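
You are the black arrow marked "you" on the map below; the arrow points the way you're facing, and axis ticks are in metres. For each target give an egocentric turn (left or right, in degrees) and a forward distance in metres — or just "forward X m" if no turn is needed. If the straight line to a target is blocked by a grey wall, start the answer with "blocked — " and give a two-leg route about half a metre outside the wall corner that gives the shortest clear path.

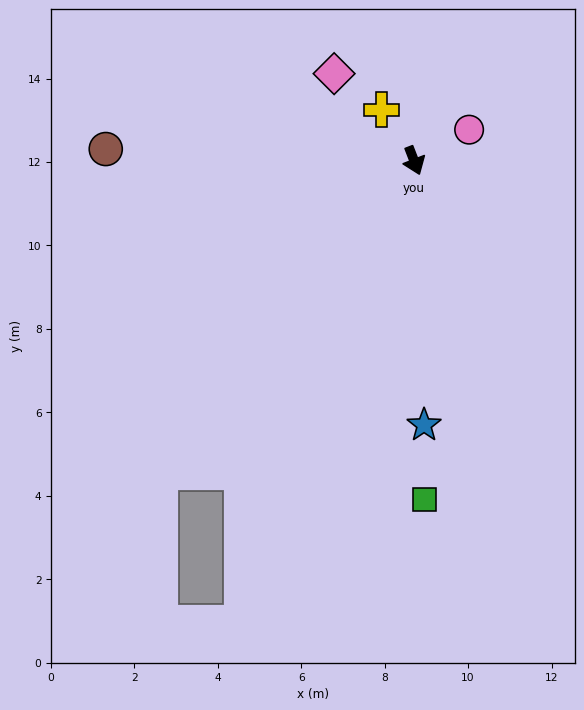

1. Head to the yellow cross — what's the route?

turn right 169°, forward 1.4 m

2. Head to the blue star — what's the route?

turn right 19°, forward 6.3 m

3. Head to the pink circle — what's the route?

turn left 98°, forward 1.5 m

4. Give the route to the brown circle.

turn right 113°, forward 7.4 m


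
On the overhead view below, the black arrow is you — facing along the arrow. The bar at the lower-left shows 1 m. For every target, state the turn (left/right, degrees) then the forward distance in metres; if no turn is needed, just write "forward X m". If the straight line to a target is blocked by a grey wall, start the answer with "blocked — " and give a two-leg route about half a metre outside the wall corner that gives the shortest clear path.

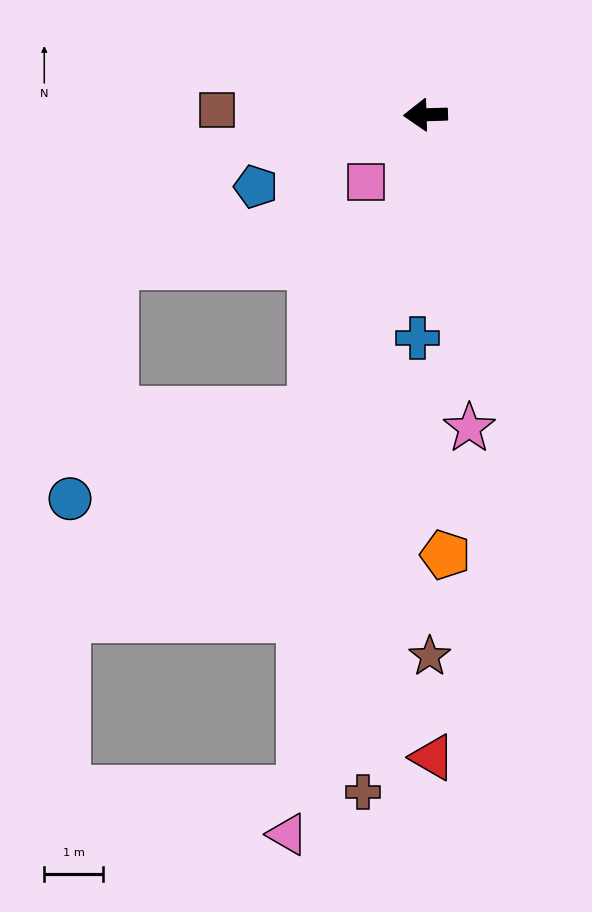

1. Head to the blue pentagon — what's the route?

turn left 21°, forward 3.1 m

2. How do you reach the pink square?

turn left 46°, forward 1.5 m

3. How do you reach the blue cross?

turn left 86°, forward 3.8 m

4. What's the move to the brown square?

turn right 3°, forward 3.6 m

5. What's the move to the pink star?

turn left 96°, forward 5.4 m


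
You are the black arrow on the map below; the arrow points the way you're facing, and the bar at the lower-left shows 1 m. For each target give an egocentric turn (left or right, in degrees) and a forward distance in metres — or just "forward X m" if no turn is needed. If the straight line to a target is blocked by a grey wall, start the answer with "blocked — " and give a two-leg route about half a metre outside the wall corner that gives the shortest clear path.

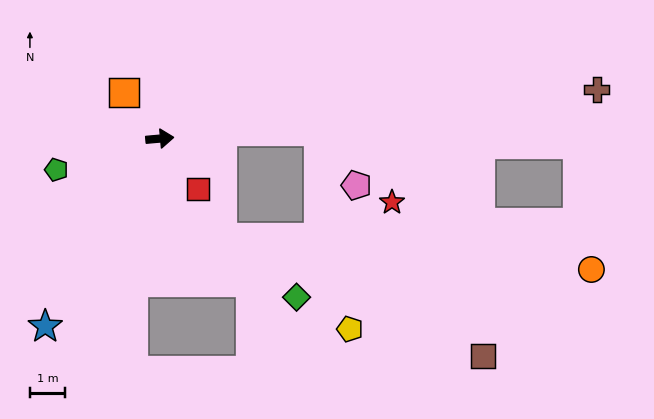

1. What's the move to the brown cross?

forward 12.6 m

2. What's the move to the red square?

turn right 58°, forward 1.8 m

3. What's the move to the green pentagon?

turn right 168°, forward 3.1 m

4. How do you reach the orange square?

turn left 123°, forward 1.7 m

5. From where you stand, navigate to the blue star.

turn right 126°, forward 6.3 m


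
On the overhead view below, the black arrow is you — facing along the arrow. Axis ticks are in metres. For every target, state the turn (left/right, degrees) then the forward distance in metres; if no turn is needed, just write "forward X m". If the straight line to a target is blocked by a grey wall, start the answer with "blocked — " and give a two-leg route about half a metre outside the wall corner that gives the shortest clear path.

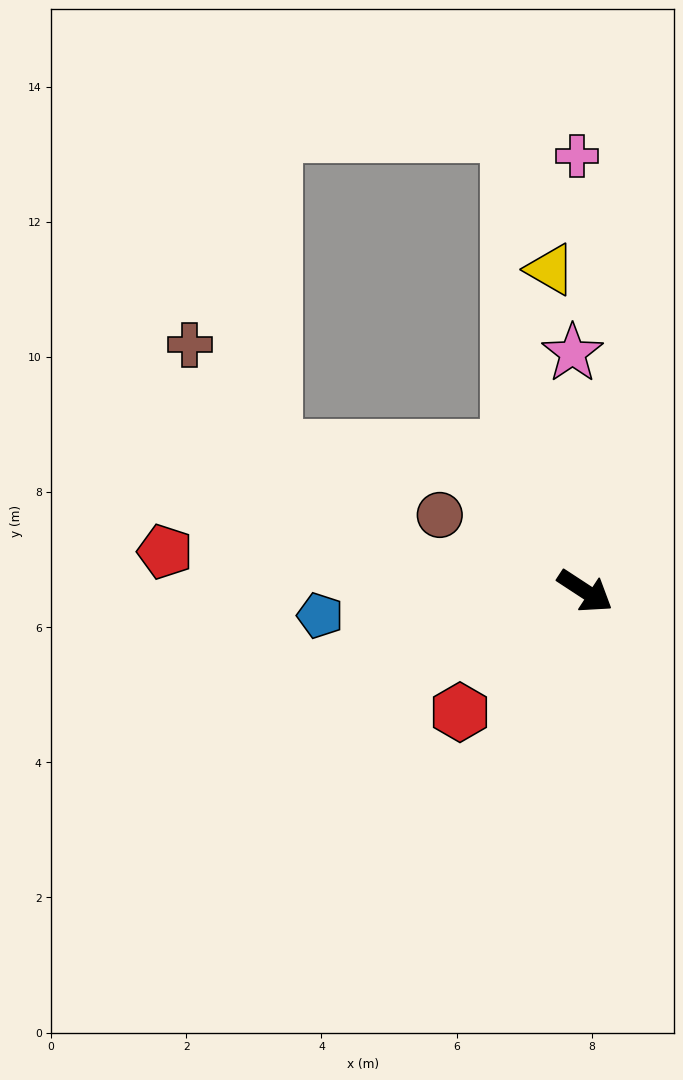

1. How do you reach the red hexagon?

turn right 103°, forward 2.6 m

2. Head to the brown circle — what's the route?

turn right 174°, forward 2.4 m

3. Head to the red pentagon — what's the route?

turn right 152°, forward 6.2 m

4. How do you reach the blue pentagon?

turn right 142°, forward 3.9 m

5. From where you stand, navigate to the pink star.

turn left 126°, forward 3.5 m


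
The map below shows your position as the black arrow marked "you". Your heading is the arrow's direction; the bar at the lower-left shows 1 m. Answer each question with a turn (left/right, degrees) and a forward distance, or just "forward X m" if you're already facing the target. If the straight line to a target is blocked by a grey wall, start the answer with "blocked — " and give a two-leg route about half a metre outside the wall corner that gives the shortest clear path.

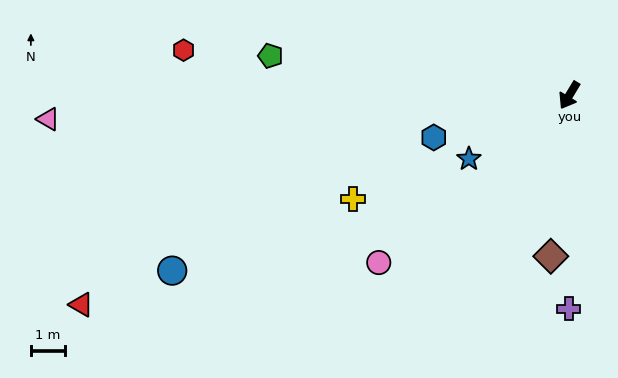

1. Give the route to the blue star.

turn right 27°, forward 3.5 m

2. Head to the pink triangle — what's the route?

turn right 56°, forward 15.4 m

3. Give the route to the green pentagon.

turn right 66°, forward 8.9 m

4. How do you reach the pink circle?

turn right 18°, forward 7.5 m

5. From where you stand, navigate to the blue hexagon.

turn right 42°, forward 4.2 m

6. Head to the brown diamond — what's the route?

turn left 25°, forward 4.8 m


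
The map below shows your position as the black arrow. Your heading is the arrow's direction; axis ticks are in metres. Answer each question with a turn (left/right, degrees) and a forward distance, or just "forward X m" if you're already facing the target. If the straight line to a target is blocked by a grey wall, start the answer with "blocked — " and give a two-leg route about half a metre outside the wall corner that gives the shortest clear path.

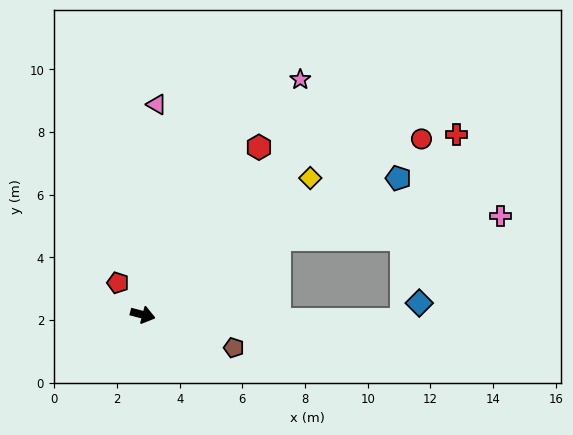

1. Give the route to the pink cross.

blocked — turn left 44°, forward 5.0 m, then turn right 24°, forward 7.1 m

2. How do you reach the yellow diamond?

turn left 54°, forward 6.9 m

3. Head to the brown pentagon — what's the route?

turn right 5°, forward 3.1 m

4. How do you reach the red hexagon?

turn left 70°, forward 6.5 m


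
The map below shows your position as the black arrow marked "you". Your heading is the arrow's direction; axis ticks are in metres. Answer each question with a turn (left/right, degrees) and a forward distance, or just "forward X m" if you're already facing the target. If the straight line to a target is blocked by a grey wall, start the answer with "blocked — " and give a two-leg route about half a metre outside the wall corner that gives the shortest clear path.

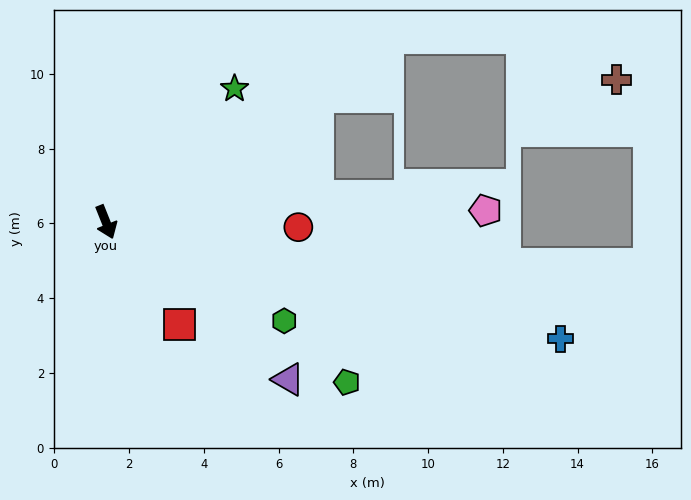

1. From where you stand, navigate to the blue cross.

turn left 54°, forward 12.6 m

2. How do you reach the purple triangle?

turn left 27°, forward 6.4 m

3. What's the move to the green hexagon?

turn left 39°, forward 5.5 m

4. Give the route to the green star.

turn left 114°, forward 5.0 m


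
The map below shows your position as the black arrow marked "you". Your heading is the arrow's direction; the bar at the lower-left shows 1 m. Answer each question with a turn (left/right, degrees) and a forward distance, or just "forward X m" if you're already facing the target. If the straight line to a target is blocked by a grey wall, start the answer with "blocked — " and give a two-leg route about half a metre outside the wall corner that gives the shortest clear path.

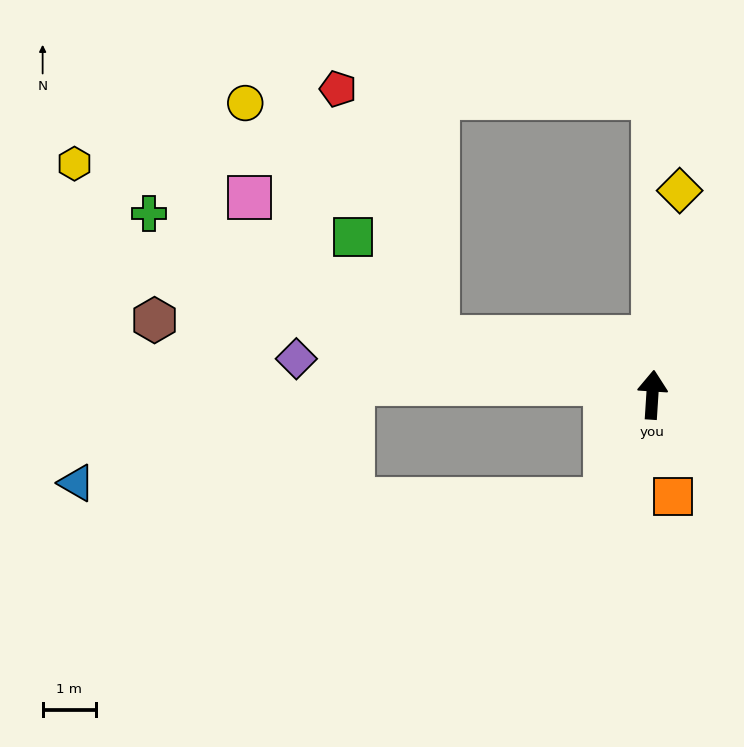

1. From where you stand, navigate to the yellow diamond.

turn right 4°, forward 3.9 m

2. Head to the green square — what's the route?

blocked — turn left 79°, forward 4.2 m, then turn right 36°, forward 2.5 m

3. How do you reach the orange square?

turn right 165°, forward 2.0 m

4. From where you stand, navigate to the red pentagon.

blocked — turn left 79°, forward 4.2 m, then turn right 54°, forward 5.0 m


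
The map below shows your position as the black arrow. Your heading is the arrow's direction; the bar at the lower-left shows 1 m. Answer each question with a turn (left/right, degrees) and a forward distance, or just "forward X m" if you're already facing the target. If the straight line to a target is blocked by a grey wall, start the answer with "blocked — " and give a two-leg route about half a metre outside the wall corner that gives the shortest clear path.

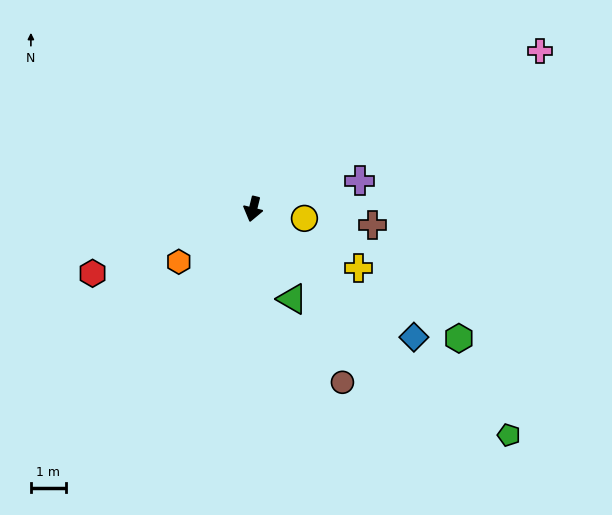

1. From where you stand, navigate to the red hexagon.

turn right 54°, forward 5.0 m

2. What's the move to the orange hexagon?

turn right 41°, forward 2.6 m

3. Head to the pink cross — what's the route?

turn left 133°, forward 9.4 m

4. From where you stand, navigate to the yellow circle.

turn left 94°, forward 1.5 m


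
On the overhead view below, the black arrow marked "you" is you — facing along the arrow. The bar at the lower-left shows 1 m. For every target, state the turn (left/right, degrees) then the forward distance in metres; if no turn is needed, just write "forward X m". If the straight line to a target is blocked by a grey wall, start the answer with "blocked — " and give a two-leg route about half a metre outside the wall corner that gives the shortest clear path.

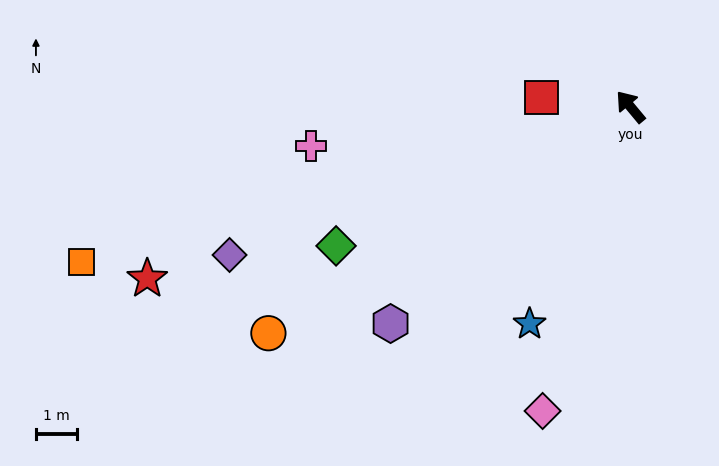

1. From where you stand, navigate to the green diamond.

turn left 76°, forward 7.9 m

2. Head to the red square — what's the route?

turn left 44°, forward 2.2 m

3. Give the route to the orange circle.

turn left 82°, forward 10.3 m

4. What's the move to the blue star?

turn left 115°, forward 5.8 m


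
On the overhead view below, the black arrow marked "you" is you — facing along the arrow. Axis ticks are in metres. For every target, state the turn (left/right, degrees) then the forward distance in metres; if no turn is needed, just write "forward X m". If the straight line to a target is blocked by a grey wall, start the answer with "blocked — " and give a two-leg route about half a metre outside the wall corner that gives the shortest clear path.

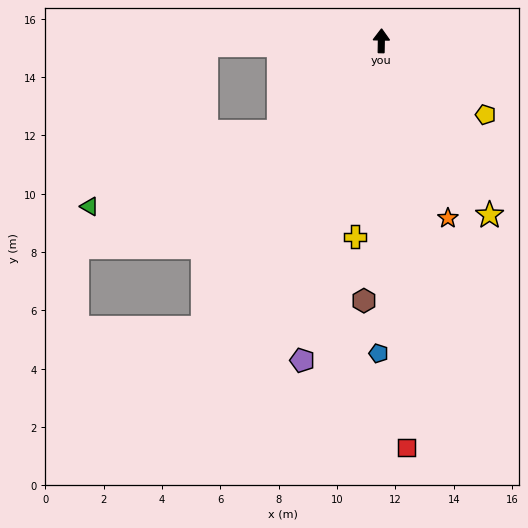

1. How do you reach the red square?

turn right 175°, forward 14.0 m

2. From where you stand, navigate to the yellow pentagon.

turn right 124°, forward 4.4 m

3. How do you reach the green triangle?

blocked — turn left 133°, forward 4.7 m, then turn right 21°, forward 7.0 m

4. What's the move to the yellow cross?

turn left 173°, forward 6.8 m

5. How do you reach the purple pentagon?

turn left 167°, forward 11.3 m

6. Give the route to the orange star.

turn right 158°, forward 6.5 m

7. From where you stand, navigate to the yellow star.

turn right 147°, forward 7.0 m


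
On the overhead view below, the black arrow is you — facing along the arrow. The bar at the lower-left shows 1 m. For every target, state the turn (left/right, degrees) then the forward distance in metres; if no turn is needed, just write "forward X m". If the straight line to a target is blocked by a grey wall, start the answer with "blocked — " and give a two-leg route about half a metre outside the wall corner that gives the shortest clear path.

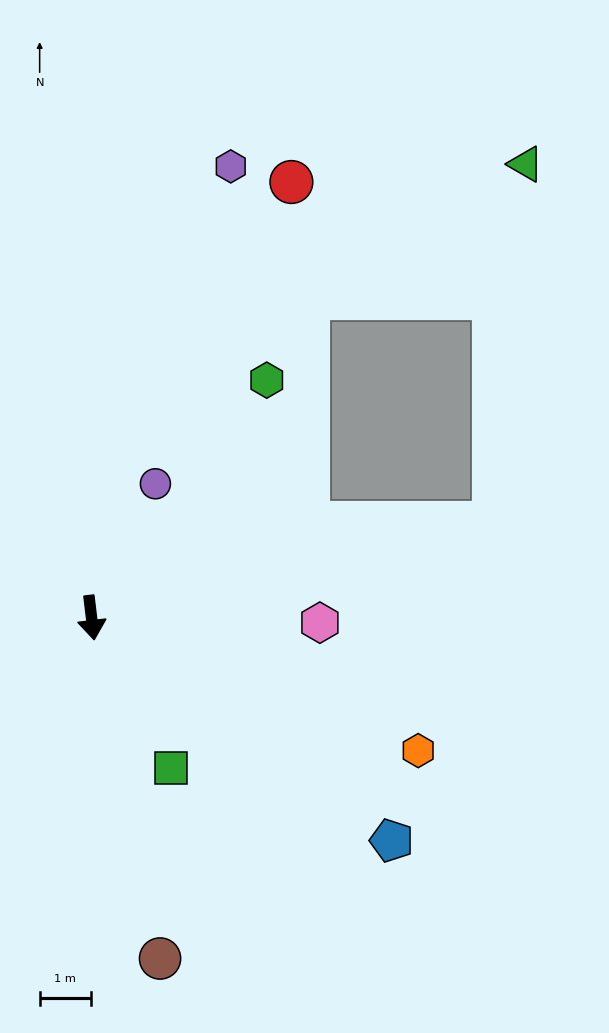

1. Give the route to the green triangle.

blocked — turn left 96°, forward 8.1 m, then turn left 72°, forward 7.1 m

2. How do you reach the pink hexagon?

turn left 82°, forward 4.5 m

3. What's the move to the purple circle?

turn left 148°, forward 2.9 m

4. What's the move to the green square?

turn left 21°, forward 3.3 m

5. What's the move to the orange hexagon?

turn left 61°, forward 6.9 m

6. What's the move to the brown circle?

turn left 5°, forward 6.8 m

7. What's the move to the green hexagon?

turn left 137°, forward 5.8 m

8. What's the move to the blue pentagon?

turn left 47°, forward 7.3 m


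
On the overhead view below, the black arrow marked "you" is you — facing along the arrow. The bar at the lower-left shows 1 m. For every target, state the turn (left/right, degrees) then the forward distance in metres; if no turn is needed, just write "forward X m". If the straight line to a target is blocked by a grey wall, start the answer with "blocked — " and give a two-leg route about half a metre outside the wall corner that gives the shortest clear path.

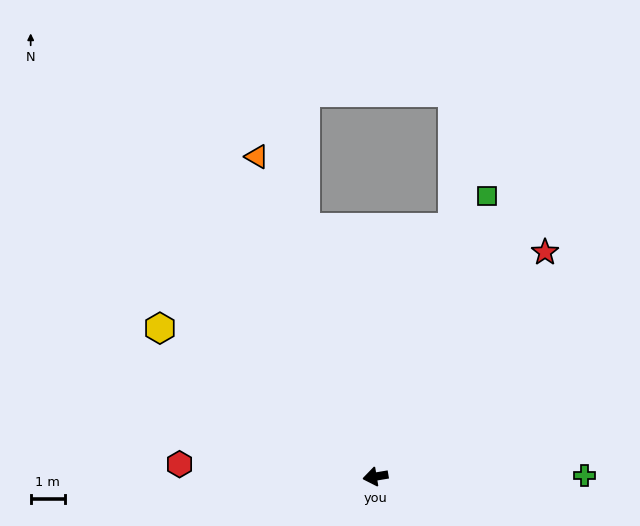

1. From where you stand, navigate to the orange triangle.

turn right 79°, forward 10.0 m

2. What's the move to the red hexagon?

turn right 13°, forward 5.8 m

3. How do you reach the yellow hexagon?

turn right 44°, forward 7.7 m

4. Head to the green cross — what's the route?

turn left 171°, forward 6.2 m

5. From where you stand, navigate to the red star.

turn right 137°, forward 8.3 m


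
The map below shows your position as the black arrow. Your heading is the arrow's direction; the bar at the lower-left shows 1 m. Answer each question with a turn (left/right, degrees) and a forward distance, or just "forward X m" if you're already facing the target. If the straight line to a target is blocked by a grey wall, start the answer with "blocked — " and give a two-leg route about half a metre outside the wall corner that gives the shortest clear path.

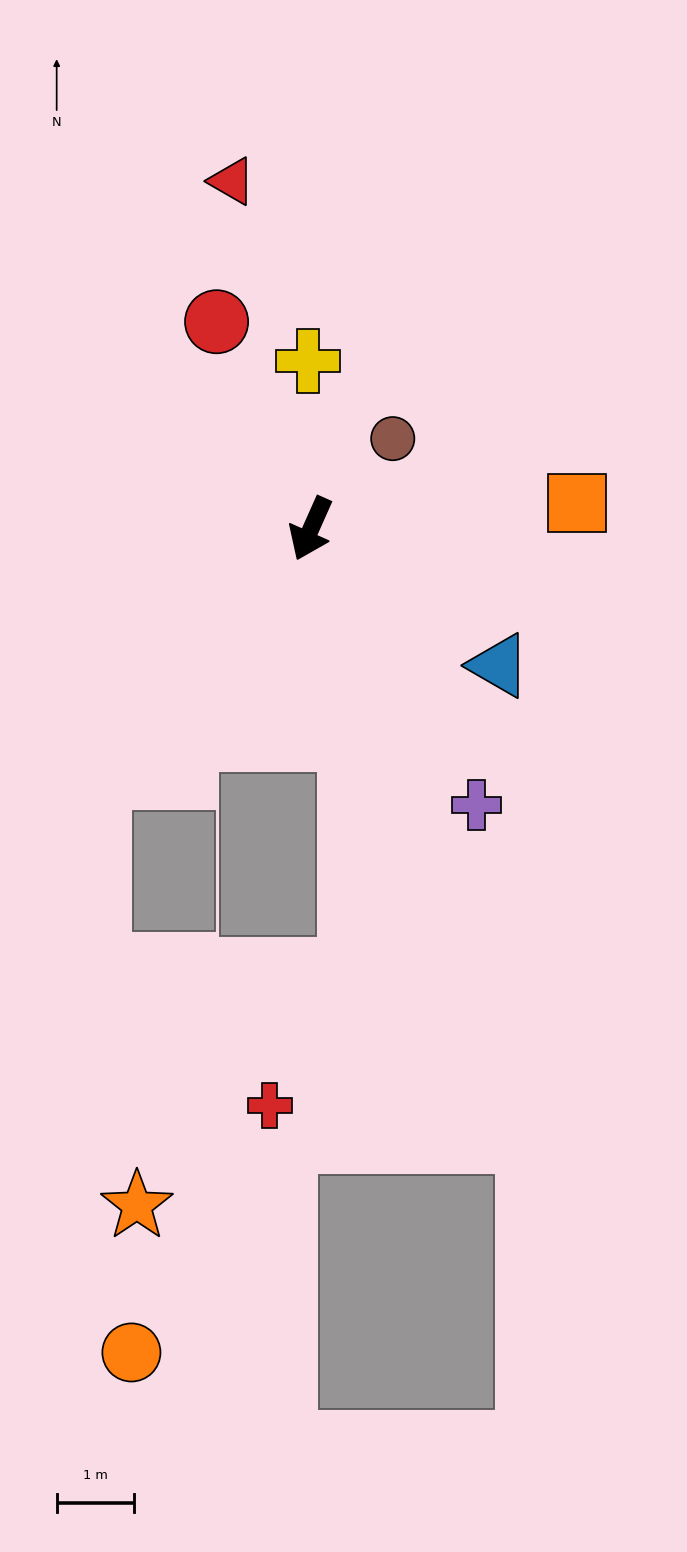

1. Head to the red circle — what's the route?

turn right 131°, forward 2.9 m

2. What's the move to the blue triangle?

turn left 78°, forward 3.0 m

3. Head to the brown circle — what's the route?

turn left 162°, forward 1.6 m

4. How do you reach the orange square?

turn left 119°, forward 3.5 m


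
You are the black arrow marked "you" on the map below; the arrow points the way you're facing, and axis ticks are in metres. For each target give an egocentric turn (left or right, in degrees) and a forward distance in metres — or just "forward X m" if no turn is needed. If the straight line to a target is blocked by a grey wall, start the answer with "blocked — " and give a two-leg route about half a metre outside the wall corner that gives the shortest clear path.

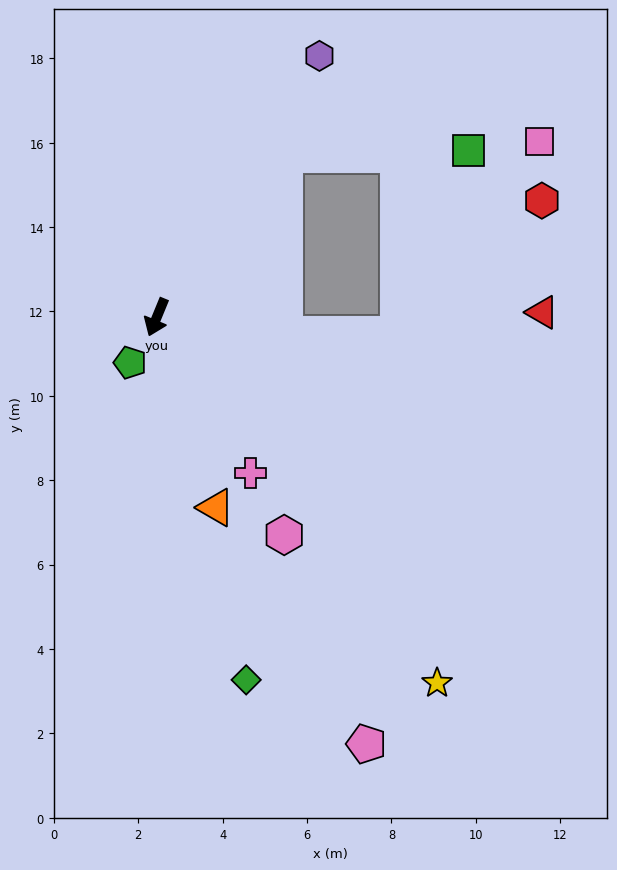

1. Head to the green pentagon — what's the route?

turn right 8°, forward 1.2 m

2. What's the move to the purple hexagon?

turn left 170°, forward 7.3 m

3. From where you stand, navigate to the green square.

blocked — turn left 164°, forward 4.9 m, then turn right 50°, forward 4.4 m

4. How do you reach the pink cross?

turn left 53°, forward 4.3 m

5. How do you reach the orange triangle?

turn left 40°, forward 4.7 m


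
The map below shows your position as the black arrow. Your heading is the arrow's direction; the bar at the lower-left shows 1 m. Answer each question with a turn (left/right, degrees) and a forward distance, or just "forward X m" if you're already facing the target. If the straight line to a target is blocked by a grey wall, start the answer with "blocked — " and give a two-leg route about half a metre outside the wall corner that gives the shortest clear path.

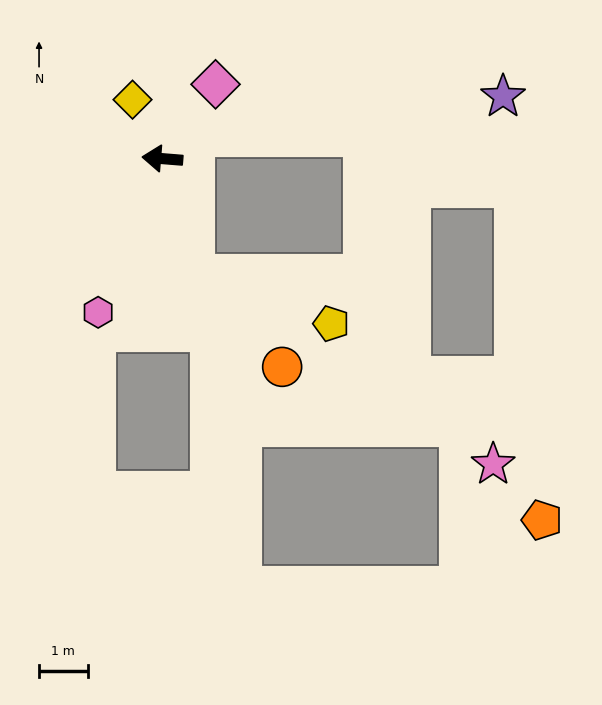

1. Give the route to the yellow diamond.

turn right 59°, forward 1.4 m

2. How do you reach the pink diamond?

turn right 121°, forward 1.9 m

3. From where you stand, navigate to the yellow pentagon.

blocked — turn left 110°, forward 2.5 m, then turn left 55°, forward 3.0 m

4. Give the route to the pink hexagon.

turn left 72°, forward 3.4 m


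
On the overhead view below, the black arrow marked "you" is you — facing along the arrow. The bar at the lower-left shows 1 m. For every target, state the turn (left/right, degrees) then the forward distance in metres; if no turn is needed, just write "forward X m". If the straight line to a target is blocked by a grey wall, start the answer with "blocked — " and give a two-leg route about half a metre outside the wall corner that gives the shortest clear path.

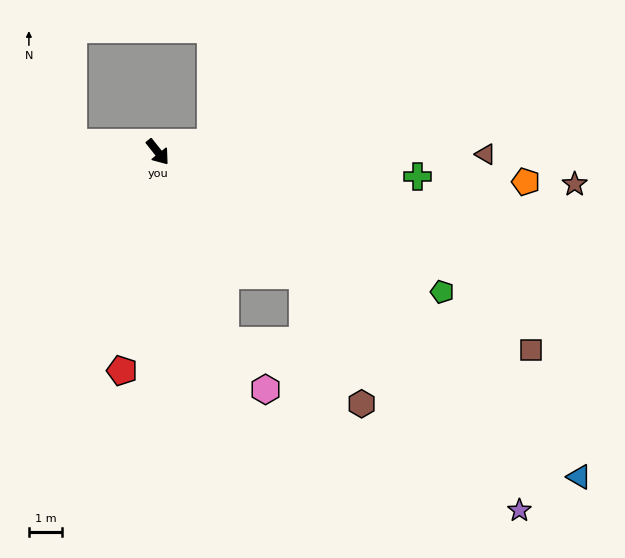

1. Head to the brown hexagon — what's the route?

blocked — turn left 11°, forward 5.7 m, then turn right 25°, forward 4.3 m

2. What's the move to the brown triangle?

turn left 51°, forward 9.9 m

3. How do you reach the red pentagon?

turn right 48°, forward 6.7 m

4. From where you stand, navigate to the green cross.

turn left 46°, forward 7.9 m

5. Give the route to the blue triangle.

turn left 14°, forward 16.1 m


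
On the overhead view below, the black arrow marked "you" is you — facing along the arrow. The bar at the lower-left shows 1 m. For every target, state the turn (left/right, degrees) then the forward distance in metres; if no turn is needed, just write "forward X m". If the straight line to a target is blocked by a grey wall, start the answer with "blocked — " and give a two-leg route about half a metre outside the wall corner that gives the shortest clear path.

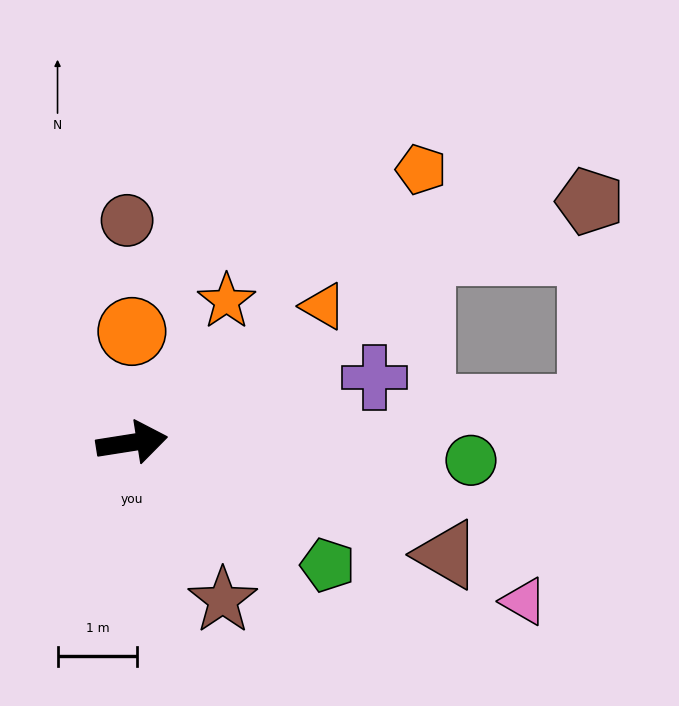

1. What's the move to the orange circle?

turn left 81°, forward 1.4 m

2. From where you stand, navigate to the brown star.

turn right 69°, forward 2.3 m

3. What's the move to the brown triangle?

turn right 29°, forward 4.2 m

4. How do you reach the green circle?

turn right 12°, forward 4.3 m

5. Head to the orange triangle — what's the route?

turn left 27°, forward 2.9 m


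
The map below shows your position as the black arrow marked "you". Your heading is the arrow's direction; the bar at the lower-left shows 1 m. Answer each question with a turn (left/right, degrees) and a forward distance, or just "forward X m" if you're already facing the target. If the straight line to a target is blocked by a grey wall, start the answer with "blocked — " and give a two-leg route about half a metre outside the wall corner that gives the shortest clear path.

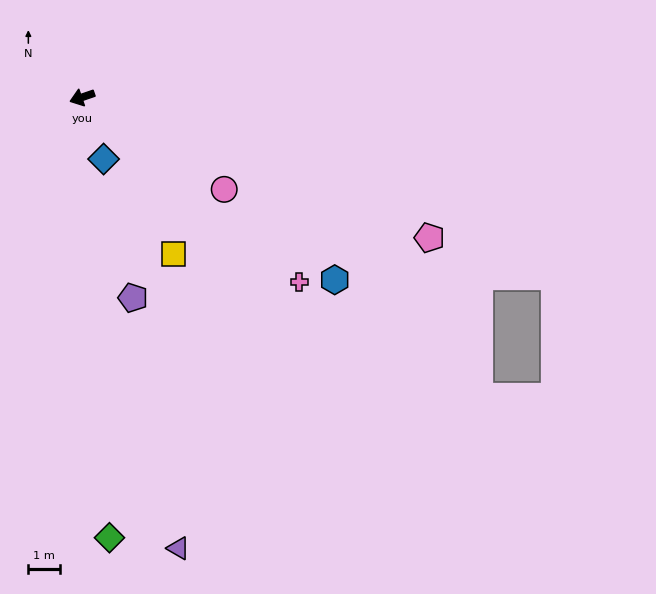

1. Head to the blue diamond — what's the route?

turn left 90°, forward 2.0 m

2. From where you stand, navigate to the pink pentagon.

turn left 139°, forward 11.7 m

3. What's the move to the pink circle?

turn left 128°, forward 5.3 m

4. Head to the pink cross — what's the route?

turn left 121°, forward 8.9 m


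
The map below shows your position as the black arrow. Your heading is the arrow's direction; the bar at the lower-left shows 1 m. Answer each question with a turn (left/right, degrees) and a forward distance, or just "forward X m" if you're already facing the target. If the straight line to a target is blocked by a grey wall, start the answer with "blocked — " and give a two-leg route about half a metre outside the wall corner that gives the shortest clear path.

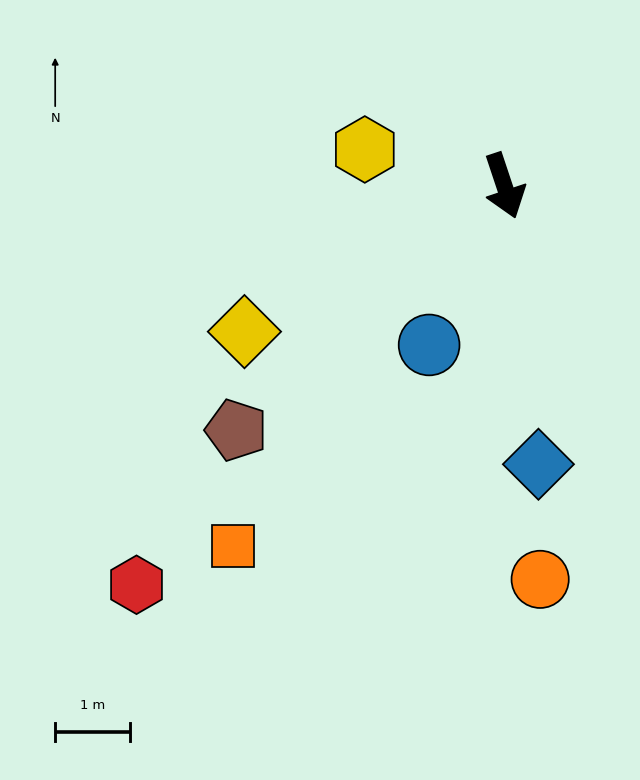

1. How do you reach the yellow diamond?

turn right 79°, forward 4.0 m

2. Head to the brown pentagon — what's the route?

turn right 66°, forward 4.9 m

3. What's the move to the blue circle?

turn right 44°, forward 2.4 m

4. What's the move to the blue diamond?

turn right 11°, forward 3.8 m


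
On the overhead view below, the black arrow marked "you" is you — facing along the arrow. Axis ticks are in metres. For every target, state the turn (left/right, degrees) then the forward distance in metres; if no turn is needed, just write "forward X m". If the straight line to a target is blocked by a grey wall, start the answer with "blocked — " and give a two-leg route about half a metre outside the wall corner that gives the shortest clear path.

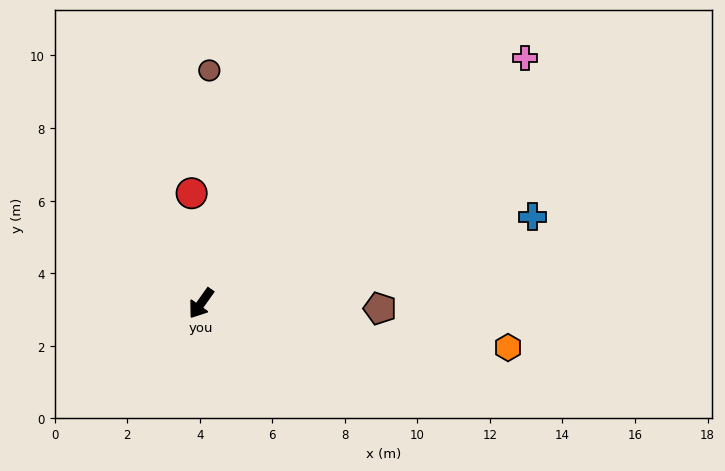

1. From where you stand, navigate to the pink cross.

turn left 163°, forward 11.2 m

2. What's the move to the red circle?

turn right 140°, forward 3.0 m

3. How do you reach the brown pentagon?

turn left 124°, forward 4.9 m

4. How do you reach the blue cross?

turn left 140°, forward 9.4 m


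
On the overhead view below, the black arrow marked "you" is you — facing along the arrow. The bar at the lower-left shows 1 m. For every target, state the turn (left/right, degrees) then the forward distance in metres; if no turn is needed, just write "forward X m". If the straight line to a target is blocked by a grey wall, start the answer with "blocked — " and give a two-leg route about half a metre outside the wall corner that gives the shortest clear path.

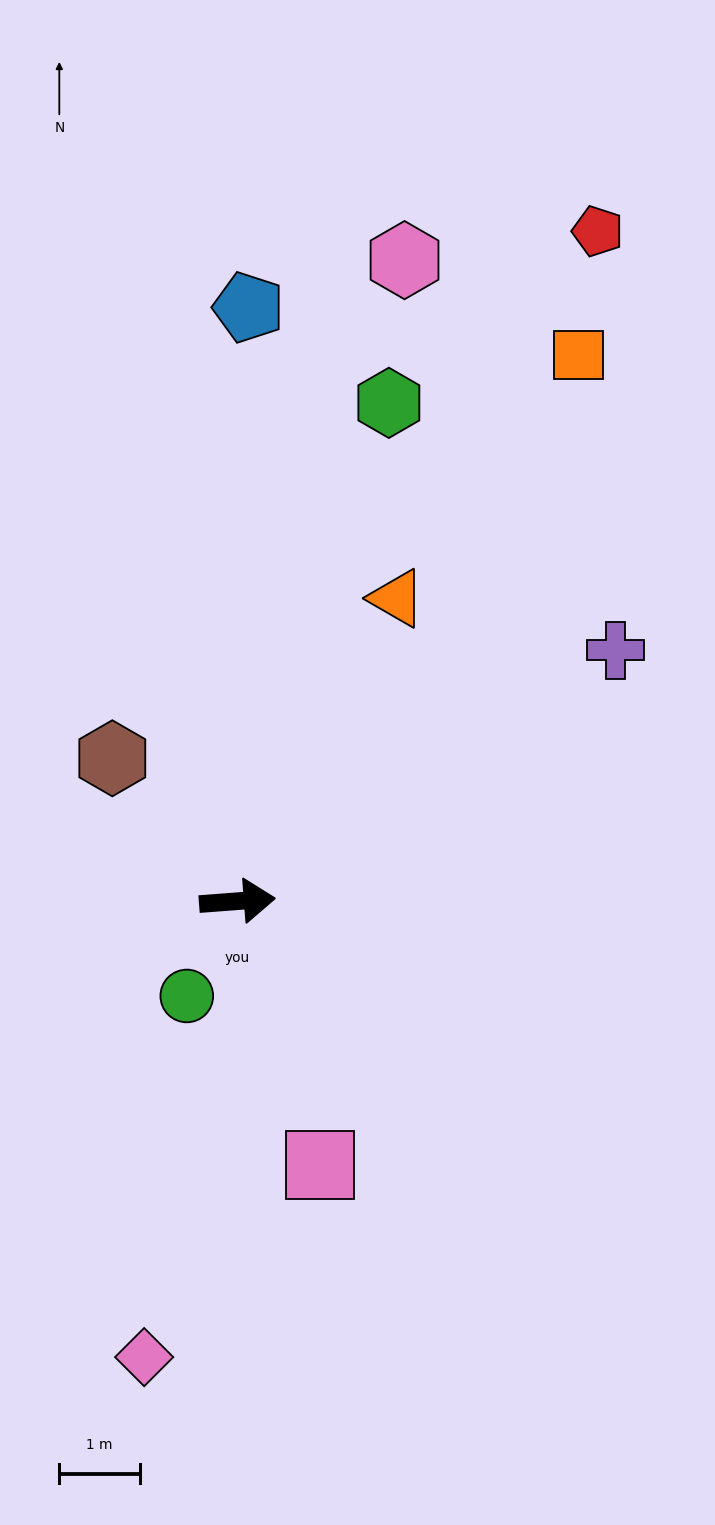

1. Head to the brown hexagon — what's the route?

turn left 127°, forward 2.4 m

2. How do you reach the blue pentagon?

turn left 85°, forward 7.4 m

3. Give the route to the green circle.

turn right 122°, forward 1.3 m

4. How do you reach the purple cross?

turn left 29°, forward 5.6 m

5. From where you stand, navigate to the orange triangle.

turn left 58°, forward 4.2 m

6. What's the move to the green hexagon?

turn left 69°, forward 6.5 m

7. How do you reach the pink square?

turn right 77°, forward 3.4 m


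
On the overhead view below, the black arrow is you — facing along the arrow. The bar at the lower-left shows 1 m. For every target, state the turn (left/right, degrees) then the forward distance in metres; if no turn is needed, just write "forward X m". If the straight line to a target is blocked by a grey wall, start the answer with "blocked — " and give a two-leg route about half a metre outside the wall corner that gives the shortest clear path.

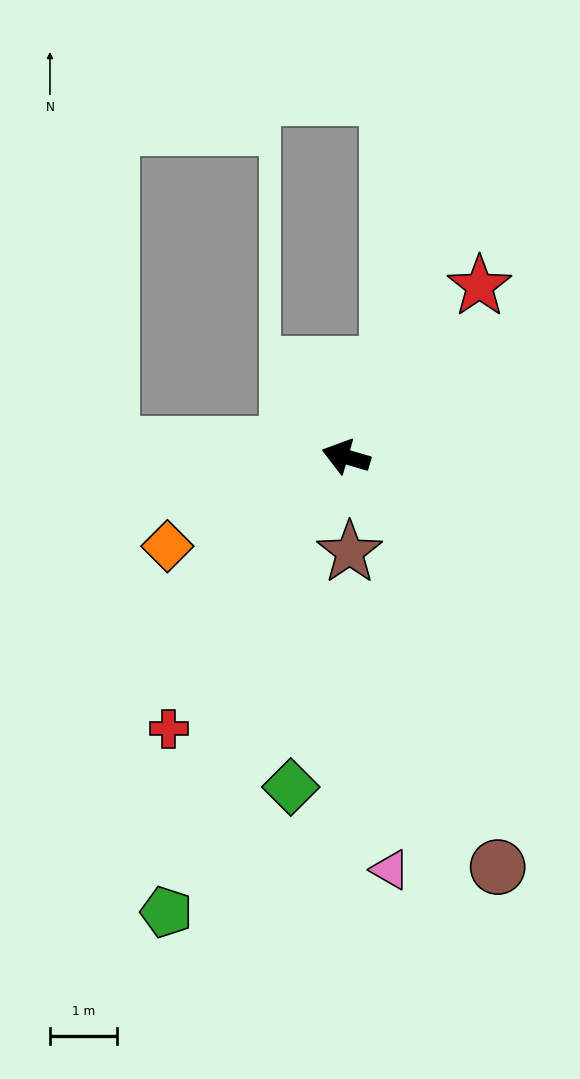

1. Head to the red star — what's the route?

turn right 112°, forward 3.2 m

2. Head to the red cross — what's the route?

turn left 73°, forward 4.8 m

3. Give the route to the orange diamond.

turn left 43°, forward 3.0 m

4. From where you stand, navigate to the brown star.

turn left 108°, forward 1.4 m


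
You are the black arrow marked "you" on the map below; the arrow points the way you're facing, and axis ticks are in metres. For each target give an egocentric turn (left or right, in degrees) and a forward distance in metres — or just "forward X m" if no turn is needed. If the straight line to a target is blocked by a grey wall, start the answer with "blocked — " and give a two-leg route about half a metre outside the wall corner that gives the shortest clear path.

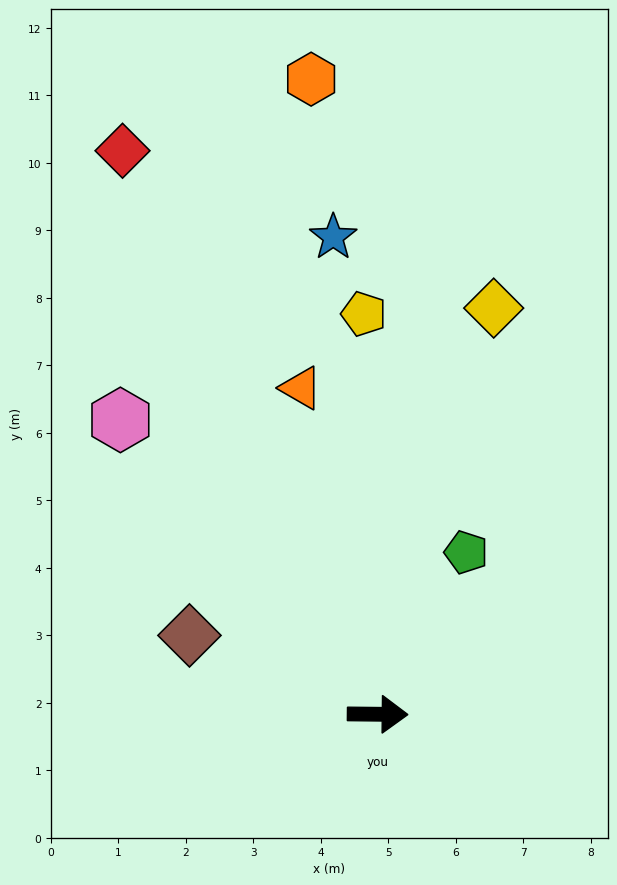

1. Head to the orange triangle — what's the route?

turn left 104°, forward 5.0 m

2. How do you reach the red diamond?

turn left 115°, forward 9.2 m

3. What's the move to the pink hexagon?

turn left 132°, forward 5.8 m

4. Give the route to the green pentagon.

turn left 62°, forward 2.7 m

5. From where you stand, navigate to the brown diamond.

turn left 158°, forward 3.0 m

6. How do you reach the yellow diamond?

turn left 75°, forward 6.3 m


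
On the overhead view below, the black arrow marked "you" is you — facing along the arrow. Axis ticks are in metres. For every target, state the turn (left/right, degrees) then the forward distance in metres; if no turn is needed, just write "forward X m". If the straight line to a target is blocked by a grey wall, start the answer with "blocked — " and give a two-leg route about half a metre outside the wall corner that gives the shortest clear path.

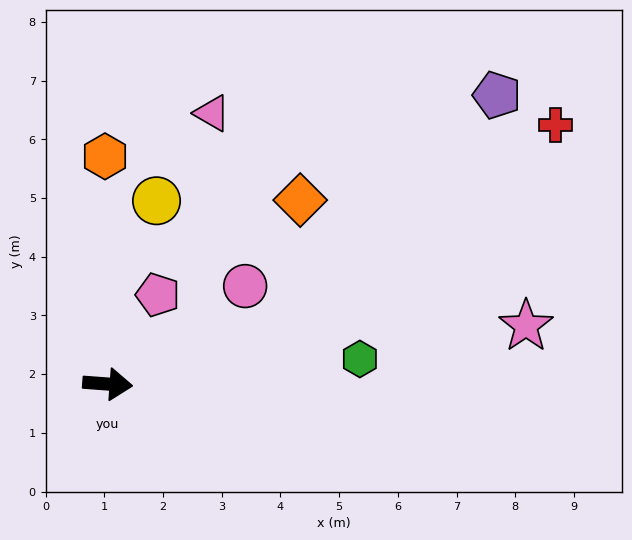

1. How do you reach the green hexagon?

turn left 10°, forward 4.3 m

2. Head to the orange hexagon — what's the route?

turn left 95°, forward 3.9 m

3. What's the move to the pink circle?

turn left 40°, forward 2.9 m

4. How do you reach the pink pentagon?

turn left 65°, forward 1.7 m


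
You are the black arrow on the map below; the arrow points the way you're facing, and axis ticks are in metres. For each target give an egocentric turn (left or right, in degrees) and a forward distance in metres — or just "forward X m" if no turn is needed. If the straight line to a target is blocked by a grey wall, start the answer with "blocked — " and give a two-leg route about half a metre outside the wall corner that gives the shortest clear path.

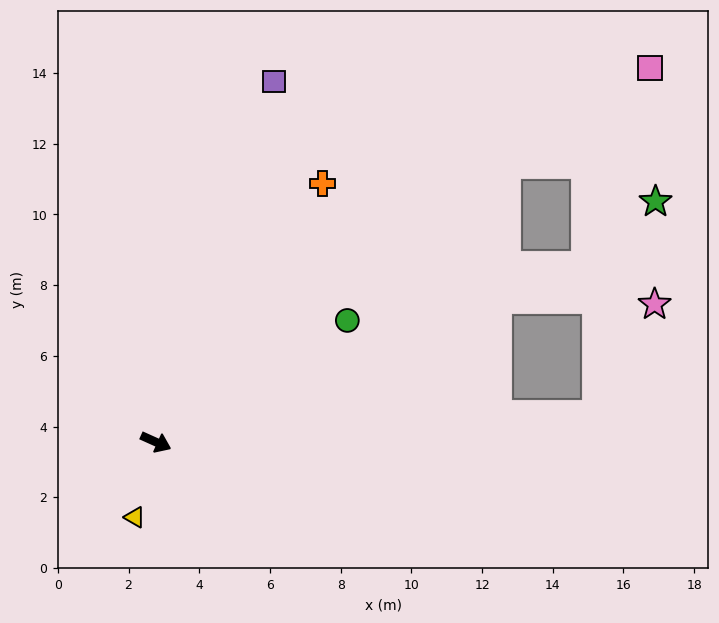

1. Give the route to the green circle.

turn left 57°, forward 6.4 m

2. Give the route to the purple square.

turn left 96°, forward 10.7 m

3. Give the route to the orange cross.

turn left 81°, forward 8.7 m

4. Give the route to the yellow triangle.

turn right 81°, forward 2.2 m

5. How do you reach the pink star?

blocked — turn left 28°, forward 12.5 m, then turn left 58°, forward 3.5 m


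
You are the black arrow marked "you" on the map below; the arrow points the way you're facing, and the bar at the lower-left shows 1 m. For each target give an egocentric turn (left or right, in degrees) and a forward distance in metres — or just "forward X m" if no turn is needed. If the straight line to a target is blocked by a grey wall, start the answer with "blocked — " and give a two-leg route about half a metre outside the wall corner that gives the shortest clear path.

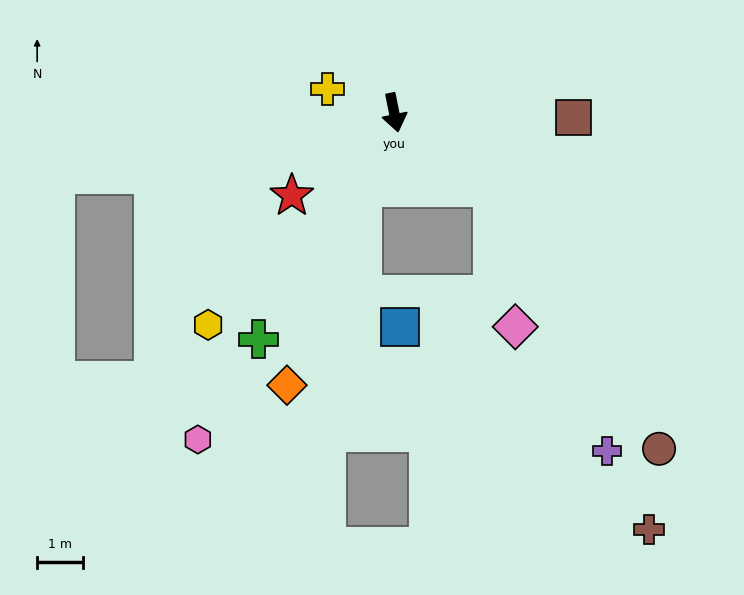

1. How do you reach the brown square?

turn left 77°, forward 4.0 m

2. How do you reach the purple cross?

blocked — turn left 41°, forward 2.7 m, then turn right 29°, forward 6.3 m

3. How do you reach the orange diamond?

turn right 33°, forward 6.5 m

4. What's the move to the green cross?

turn right 42°, forward 5.8 m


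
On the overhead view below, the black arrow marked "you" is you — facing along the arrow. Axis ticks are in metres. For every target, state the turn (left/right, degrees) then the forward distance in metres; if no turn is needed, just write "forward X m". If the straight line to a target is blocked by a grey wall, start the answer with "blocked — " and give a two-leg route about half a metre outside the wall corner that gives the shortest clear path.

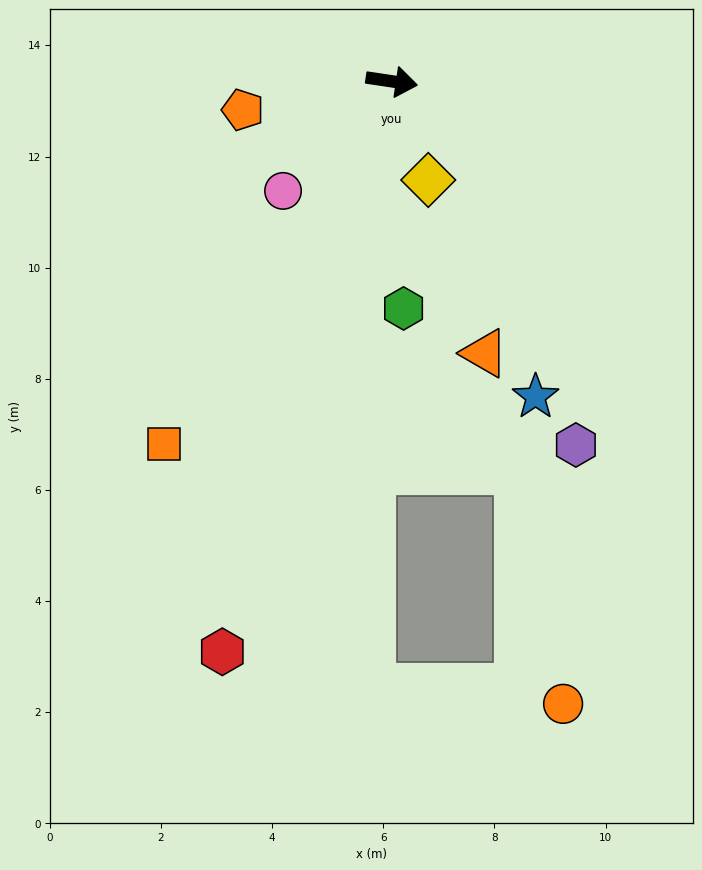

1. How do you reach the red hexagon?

turn right 98°, forward 10.7 m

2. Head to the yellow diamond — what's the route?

turn right 61°, forward 1.9 m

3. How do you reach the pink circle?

turn right 126°, forward 2.8 m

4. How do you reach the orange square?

turn right 114°, forward 7.7 m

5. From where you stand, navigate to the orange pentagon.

turn right 161°, forward 2.7 m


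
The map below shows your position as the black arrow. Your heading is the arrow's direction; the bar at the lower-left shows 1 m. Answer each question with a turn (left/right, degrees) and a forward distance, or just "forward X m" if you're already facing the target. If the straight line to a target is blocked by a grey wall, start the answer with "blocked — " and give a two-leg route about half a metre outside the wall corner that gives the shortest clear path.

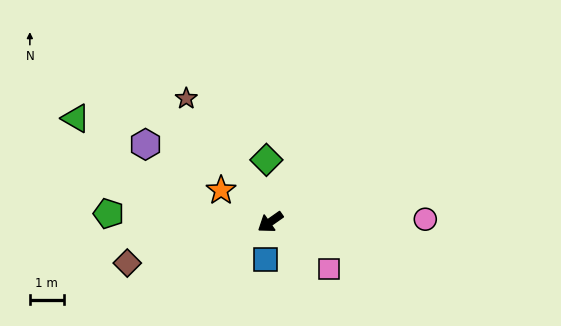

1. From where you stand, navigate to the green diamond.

turn right 121°, forward 1.8 m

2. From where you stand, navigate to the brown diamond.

turn right 19°, forward 4.4 m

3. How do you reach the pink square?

turn left 106°, forward 2.2 m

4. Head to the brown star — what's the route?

turn right 91°, forward 4.4 m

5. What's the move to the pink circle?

turn left 146°, forward 4.6 m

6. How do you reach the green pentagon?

turn right 38°, forward 4.8 m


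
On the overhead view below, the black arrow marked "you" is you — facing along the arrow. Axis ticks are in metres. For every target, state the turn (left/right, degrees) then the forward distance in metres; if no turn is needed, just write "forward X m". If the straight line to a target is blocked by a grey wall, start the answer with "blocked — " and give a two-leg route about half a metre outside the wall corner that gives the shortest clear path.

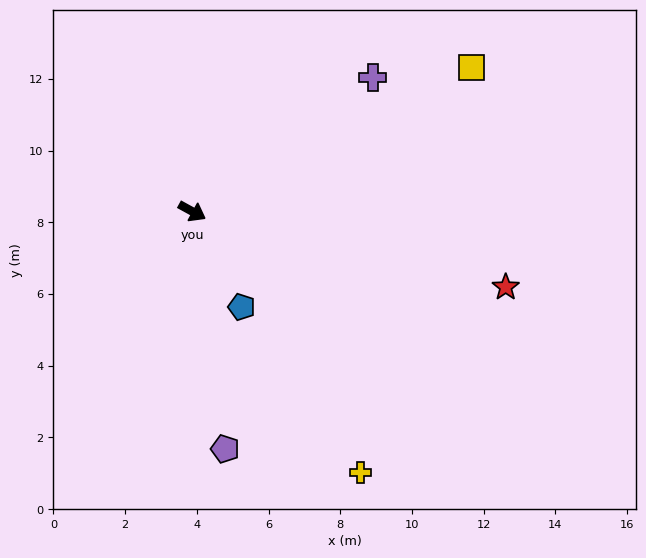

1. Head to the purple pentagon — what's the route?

turn right 53°, forward 6.7 m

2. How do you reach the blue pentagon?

turn right 34°, forward 3.0 m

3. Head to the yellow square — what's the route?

turn left 56°, forward 8.8 m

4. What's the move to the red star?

turn left 15°, forward 9.0 m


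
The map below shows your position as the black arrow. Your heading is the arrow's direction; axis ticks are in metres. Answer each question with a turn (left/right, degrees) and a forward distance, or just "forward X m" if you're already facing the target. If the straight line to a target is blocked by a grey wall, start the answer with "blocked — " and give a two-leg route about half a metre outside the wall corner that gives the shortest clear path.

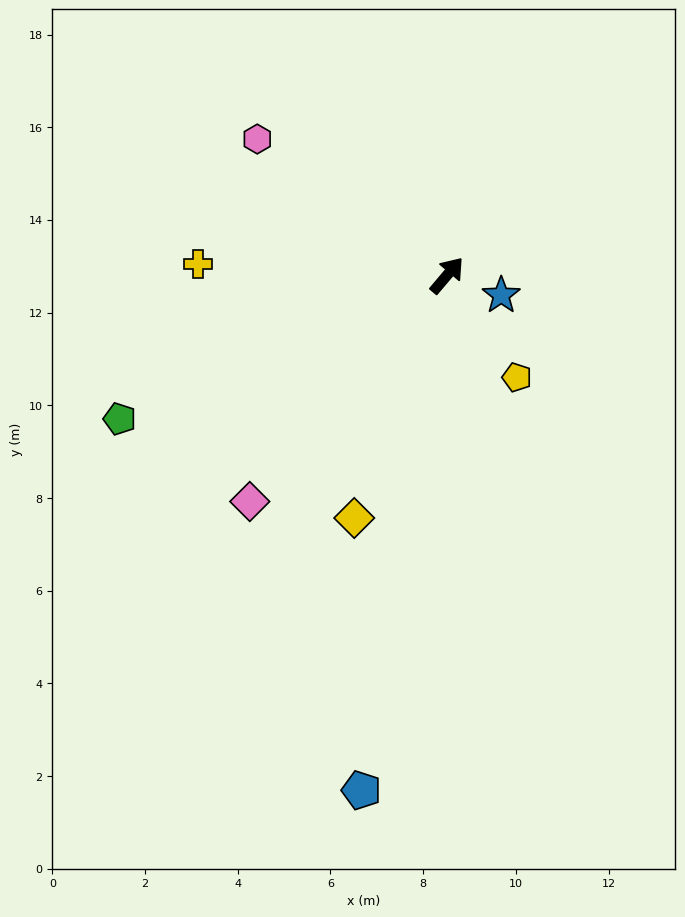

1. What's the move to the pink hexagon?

turn left 95°, forward 5.0 m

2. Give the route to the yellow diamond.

turn right 161°, forward 5.6 m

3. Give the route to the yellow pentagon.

turn right 105°, forward 2.7 m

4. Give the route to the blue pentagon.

turn right 149°, forward 11.3 m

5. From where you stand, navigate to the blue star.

turn right 70°, forward 1.2 m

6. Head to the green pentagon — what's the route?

turn left 154°, forward 7.7 m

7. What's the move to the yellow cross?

turn left 128°, forward 5.4 m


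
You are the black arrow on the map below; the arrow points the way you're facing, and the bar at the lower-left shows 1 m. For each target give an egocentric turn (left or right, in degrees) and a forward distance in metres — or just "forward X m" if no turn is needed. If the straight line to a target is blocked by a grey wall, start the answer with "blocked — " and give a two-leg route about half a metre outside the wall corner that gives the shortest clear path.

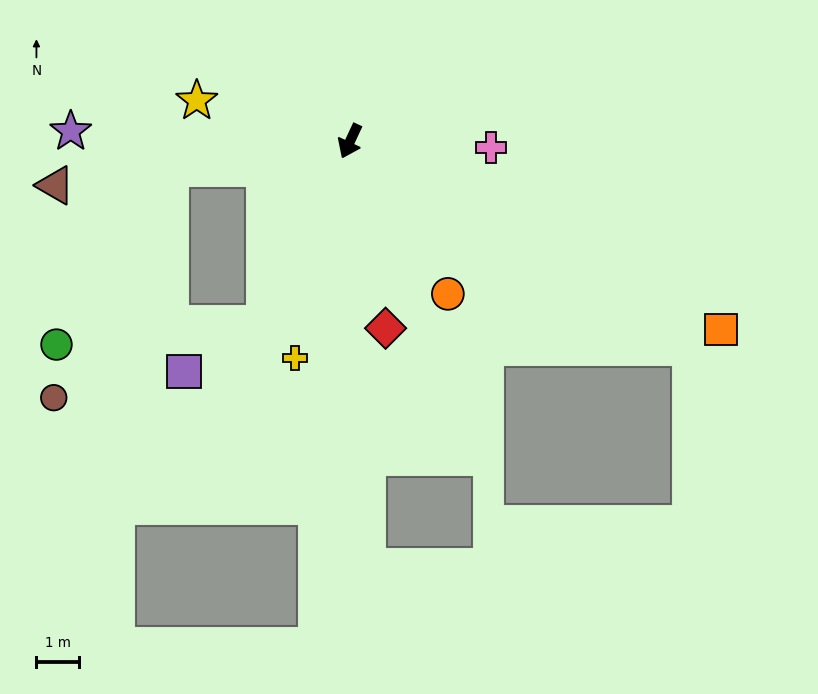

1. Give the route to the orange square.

turn left 88°, forward 9.8 m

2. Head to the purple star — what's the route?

turn right 67°, forward 6.6 m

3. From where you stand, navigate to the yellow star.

turn right 80°, forward 3.7 m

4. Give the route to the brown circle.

blocked — turn right 56°, forward 4.2 m, then turn left 54°, forward 6.0 m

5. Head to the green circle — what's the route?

blocked — turn right 56°, forward 4.2 m, then turn left 48°, forward 4.9 m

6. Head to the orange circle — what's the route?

turn left 58°, forward 4.3 m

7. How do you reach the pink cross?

turn left 112°, forward 3.3 m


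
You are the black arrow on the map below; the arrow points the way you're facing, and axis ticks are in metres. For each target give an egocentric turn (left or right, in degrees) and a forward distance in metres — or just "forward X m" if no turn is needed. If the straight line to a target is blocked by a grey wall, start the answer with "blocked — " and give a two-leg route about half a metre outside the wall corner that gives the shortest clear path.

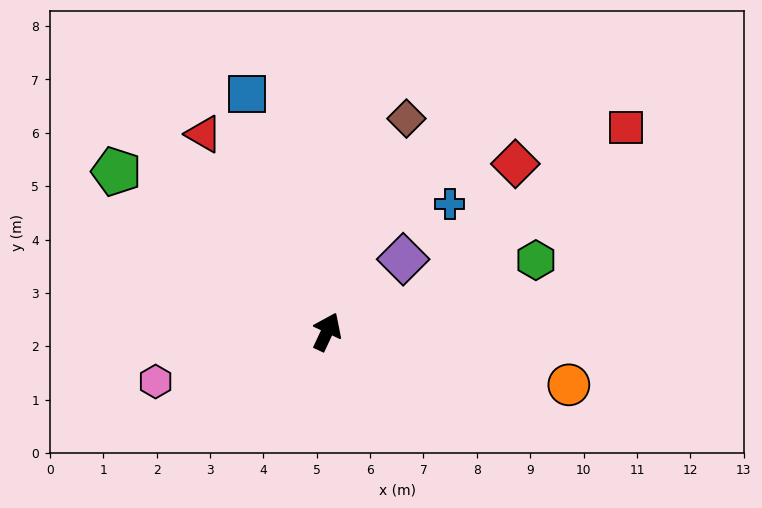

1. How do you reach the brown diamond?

turn left 5°, forward 4.3 m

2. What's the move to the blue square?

turn left 44°, forward 4.7 m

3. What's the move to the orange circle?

turn right 77°, forward 4.6 m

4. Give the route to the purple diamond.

turn right 21°, forward 2.0 m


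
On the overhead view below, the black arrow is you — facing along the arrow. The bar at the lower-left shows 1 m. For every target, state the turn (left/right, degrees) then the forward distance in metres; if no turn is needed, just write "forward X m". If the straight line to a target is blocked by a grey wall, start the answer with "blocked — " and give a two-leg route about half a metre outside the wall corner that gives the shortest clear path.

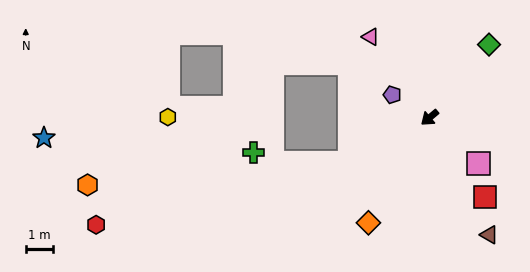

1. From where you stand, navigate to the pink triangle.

turn right 94°, forward 3.6 m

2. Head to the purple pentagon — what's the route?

turn right 71°, forward 1.6 m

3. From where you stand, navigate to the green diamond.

turn right 169°, forward 3.4 m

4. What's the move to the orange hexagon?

blocked — turn right 11°, forward 3.3 m, then turn right 24°, forward 9.6 m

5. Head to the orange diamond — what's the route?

turn left 20°, forward 4.4 m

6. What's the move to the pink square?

turn left 96°, forward 2.4 m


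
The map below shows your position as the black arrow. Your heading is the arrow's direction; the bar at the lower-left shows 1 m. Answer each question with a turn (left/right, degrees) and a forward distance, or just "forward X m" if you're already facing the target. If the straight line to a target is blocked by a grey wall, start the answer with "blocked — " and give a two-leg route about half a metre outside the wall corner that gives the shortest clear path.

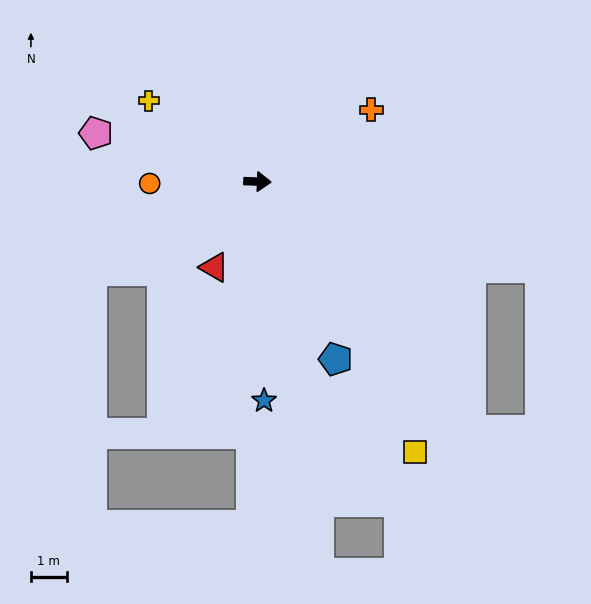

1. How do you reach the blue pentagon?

turn right 64°, forward 5.4 m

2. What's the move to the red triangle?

turn right 115°, forward 2.7 m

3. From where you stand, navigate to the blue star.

turn right 86°, forward 6.2 m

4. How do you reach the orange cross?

turn left 34°, forward 3.8 m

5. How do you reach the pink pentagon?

turn left 165°, forward 4.7 m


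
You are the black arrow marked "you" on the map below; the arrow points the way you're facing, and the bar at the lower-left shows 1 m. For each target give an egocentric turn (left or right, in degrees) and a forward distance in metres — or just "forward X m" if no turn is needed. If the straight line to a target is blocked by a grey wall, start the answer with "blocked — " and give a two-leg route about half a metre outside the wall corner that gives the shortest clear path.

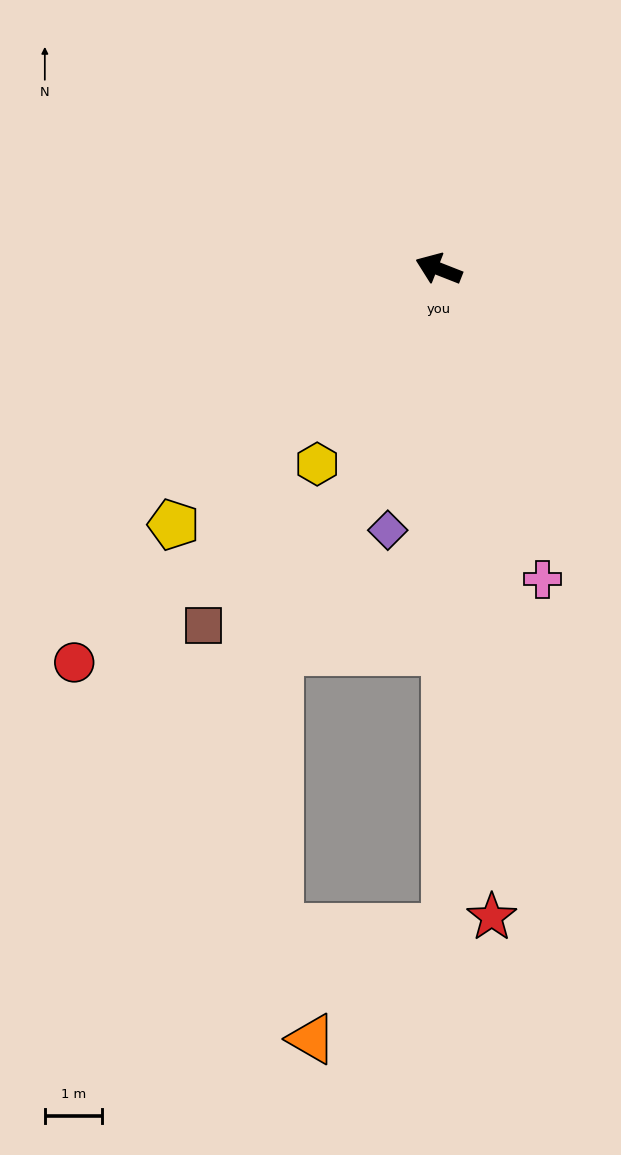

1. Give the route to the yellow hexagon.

turn left 80°, forward 4.0 m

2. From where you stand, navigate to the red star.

turn left 116°, forward 11.3 m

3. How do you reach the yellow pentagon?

turn left 65°, forward 6.4 m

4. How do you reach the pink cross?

turn left 130°, forward 5.7 m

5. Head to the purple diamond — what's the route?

turn left 100°, forward 4.6 m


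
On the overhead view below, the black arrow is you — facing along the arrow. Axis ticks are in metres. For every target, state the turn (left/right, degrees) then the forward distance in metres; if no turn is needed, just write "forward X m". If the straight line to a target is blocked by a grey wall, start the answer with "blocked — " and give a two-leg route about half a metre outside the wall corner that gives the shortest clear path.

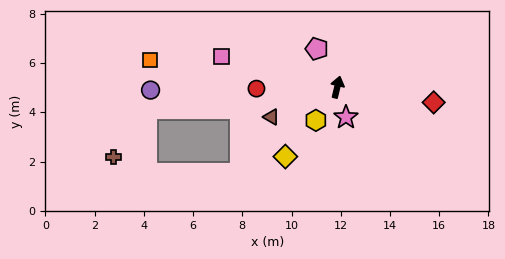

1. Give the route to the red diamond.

turn right 86°, forward 4.0 m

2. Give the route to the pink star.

turn right 151°, forward 1.3 m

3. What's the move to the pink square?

turn left 89°, forward 4.9 m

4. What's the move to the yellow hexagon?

turn left 161°, forward 1.6 m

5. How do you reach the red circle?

turn left 105°, forward 3.3 m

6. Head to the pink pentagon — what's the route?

turn left 42°, forward 1.8 m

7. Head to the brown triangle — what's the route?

turn left 128°, forward 2.9 m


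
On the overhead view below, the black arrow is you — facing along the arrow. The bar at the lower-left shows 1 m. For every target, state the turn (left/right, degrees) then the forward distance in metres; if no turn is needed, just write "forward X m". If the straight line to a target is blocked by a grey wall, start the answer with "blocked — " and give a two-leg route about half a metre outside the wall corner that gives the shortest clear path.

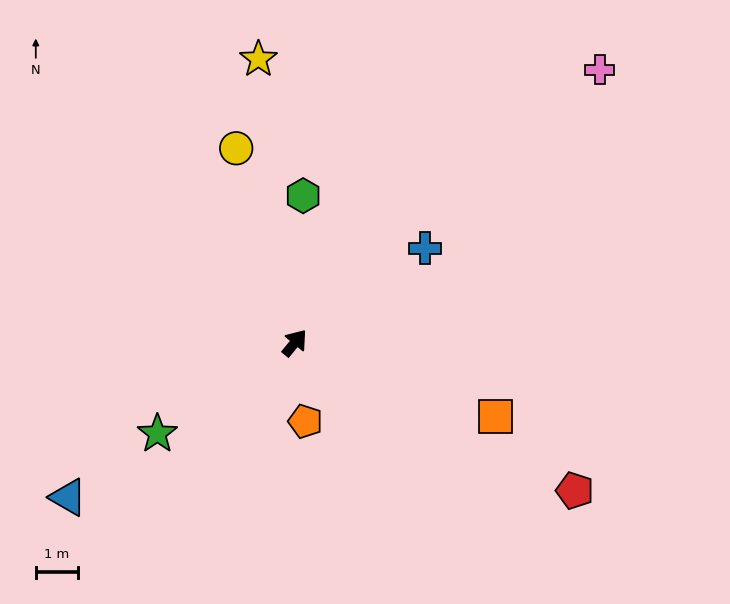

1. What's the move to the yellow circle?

turn left 56°, forward 4.8 m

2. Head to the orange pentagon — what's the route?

turn right 133°, forward 1.9 m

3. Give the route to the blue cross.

turn right 15°, forward 3.8 m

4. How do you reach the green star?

turn left 163°, forward 3.9 m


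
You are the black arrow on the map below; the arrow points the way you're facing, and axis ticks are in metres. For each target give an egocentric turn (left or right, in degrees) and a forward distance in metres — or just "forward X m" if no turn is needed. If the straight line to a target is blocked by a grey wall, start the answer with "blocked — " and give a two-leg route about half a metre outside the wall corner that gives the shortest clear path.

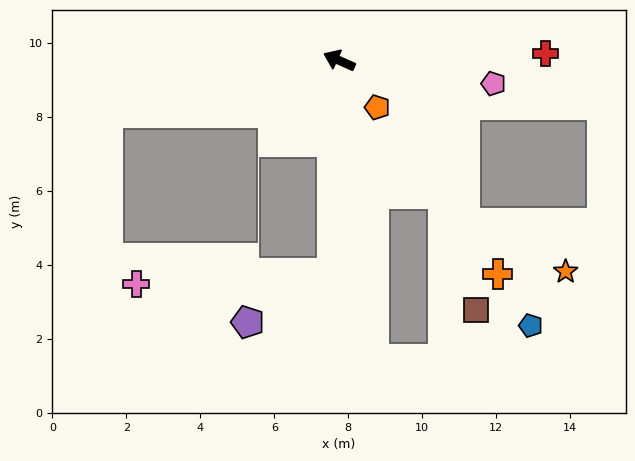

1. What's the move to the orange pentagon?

turn left 153°, forward 1.6 m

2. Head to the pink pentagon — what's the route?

turn right 165°, forward 4.2 m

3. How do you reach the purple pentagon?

blocked — turn left 112°, forward 5.8 m, then turn right 58°, forward 2.6 m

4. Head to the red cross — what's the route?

turn right 154°, forward 5.6 m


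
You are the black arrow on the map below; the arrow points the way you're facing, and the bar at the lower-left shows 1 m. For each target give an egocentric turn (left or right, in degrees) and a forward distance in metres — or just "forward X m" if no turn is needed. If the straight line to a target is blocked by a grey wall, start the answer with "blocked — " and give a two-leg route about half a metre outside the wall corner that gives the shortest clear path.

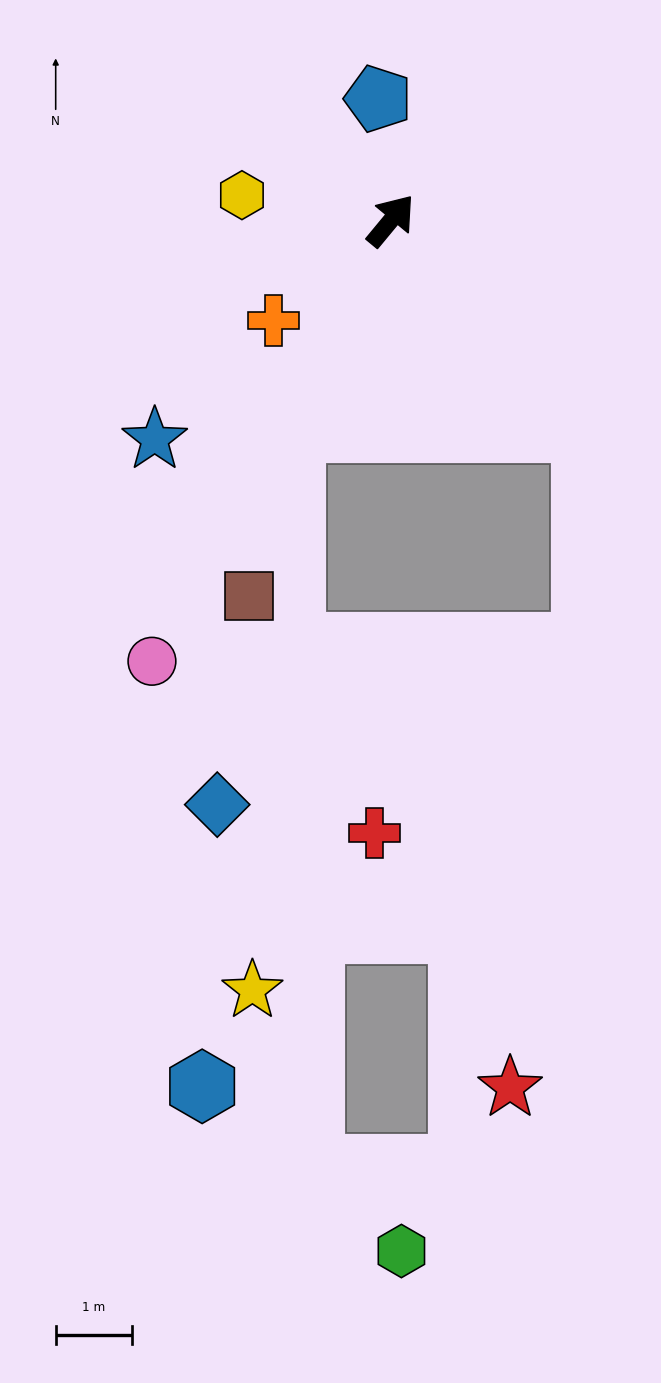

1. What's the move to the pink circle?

turn right 169°, forward 6.5 m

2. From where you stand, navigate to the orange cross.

turn left 170°, forward 2.0 m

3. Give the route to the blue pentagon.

turn left 46°, forward 1.6 m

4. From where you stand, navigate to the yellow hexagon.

turn left 120°, forward 2.0 m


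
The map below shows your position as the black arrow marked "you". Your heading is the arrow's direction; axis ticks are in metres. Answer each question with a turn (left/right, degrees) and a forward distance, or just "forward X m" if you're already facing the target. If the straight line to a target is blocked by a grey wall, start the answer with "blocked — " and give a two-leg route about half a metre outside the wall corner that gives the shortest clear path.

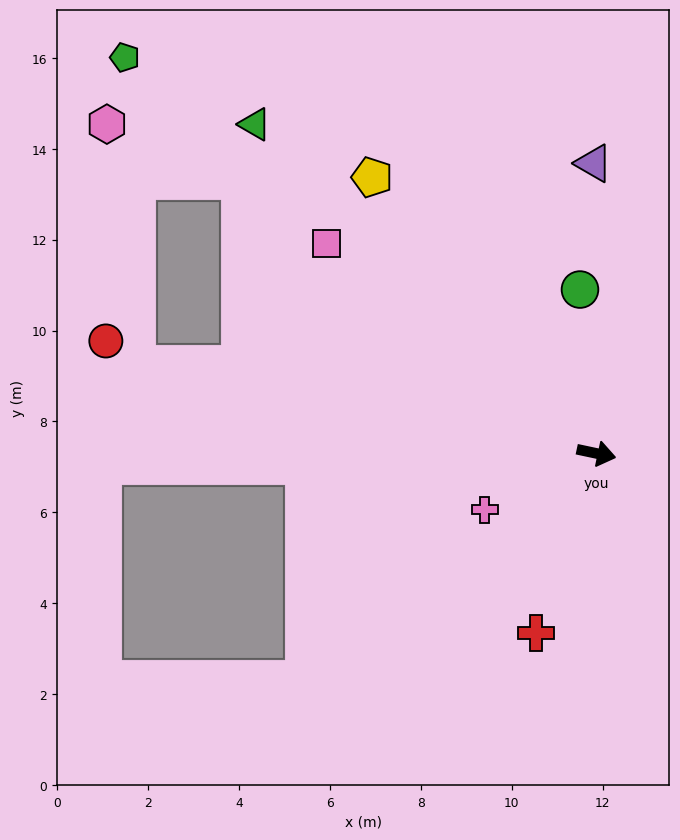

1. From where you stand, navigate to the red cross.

turn right 97°, forward 4.2 m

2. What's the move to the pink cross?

turn right 141°, forward 2.8 m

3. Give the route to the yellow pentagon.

turn left 141°, forward 7.8 m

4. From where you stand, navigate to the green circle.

turn left 108°, forward 3.6 m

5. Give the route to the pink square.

turn left 154°, forward 7.5 m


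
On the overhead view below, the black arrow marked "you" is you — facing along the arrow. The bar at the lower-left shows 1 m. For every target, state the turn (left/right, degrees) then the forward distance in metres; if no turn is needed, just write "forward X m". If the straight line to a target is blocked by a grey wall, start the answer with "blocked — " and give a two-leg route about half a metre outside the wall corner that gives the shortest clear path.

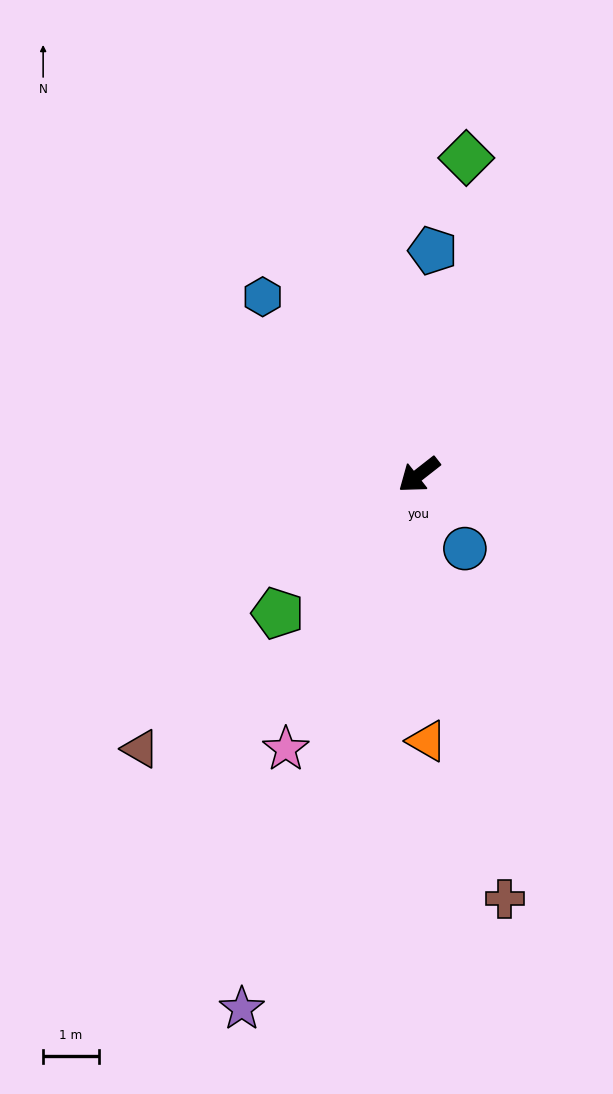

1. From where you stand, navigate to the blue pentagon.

turn right 132°, forward 4.0 m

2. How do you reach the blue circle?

turn left 84°, forward 1.6 m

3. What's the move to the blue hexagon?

turn right 87°, forward 4.2 m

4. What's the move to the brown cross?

turn left 63°, forward 7.8 m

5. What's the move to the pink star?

turn left 26°, forward 5.5 m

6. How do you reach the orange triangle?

turn left 54°, forward 4.8 m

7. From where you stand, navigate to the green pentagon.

turn left 6°, forward 3.5 m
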